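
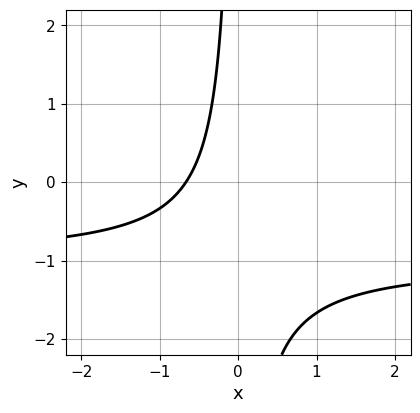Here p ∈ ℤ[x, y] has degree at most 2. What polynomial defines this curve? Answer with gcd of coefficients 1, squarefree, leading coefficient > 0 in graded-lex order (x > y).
(a) deg p = 2. The shape is more complex than any degree-1 curve.
(b) From the axis intercepts and sections: no y-intercept at any integer in the box.
(c) Putting this together gives p.

3*x*y + 3*x + 2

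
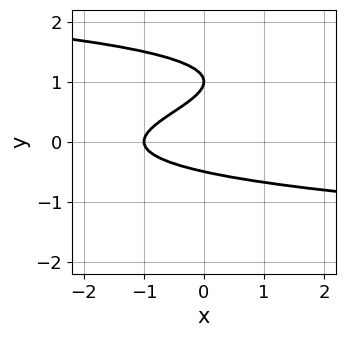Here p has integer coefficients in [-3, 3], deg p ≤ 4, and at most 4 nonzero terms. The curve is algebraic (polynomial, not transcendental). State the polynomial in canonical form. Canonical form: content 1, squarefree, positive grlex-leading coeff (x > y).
2*y^3 - 3*y^2 + x + 1

(a) deg p = 3.
(b) Observable constraints: one x-axis crossing is at x = -1; one y-axis crossing is at y = 1.
(c) Putting this together gives p.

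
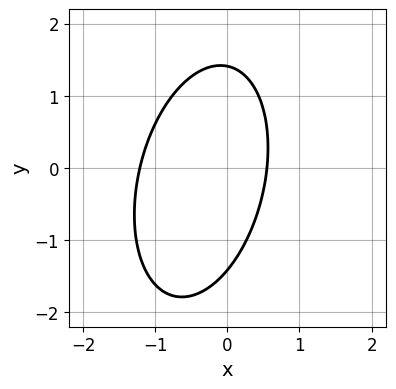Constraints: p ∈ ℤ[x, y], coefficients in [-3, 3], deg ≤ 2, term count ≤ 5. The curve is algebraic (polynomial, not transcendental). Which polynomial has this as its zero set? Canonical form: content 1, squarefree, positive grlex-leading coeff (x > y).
3*x^2 - x*y + y^2 + 2*x - 2

First, degree: a generic line meets the curve in up to 2 points, so deg p = 2.
Finally, the integer polynomial consistent with all of this is the stated p.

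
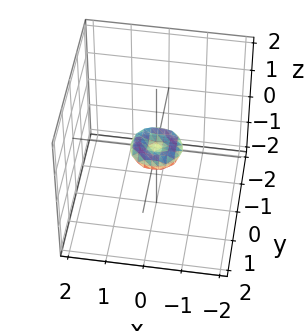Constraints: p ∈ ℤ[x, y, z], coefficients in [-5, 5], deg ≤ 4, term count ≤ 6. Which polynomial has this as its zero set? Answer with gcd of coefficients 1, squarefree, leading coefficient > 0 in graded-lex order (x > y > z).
First, degree: the shape is more complex than any degree-3 surface, so deg p = 4.
Then, by symmetry, the z-axis is an axis of rotation, so x and y enter only as x² + y².
Next, from the axis intercepts and sections: a circular section at z = 0 has radius between 0 and 1; it meets the y-axis at y = 0 (among the integer gridlines); it meets the x-axis at x = 0 (among the integer gridlines).
Finally, matching integer coefficients to the picture gives p.

2*x^4 + 4*x^2*y^2 + 2*y^4 - x^2 - y^2 + 3*z^2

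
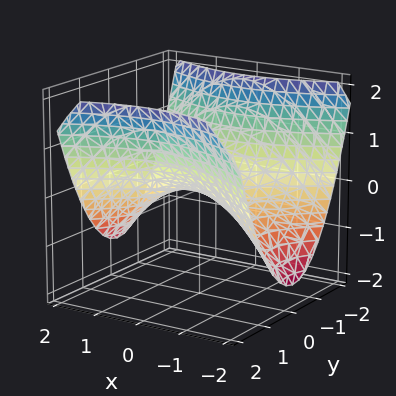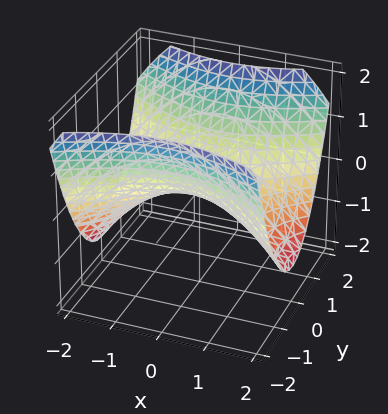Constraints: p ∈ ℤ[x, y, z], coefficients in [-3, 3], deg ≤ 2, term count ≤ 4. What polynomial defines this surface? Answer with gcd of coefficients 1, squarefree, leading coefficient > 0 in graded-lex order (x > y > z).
(a) deg p = 2. A hyperbolic paraboloid; a quadric.
(b) Symmetries: it's symmetric under x → −x, forcing even powers of x; the y ↦ −y reflection is a symmetry, so y appears only in even powers.
(c) From the visible intercepts: one z-axis crossing is at z = 0; it crosses the x-axis at the gridline x = 0; it crosses the y-axis at the gridline y = 0.
(d) Solving for integer coefficients yields p as stated.

x^2 - 2*y^2 + 3*z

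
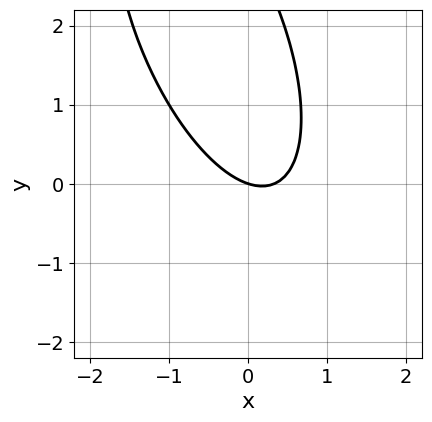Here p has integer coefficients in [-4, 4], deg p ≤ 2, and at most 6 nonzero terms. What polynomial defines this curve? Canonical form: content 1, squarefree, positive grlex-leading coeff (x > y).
deg p = 2.
From the visible intercepts: it meets the x-axis at x = 0 (among the integer gridlines); it crosses the y-axis at the gridline y = 0.
Putting this together gives p.

3*x^2 + 2*x*y + y^2 - x - 3*y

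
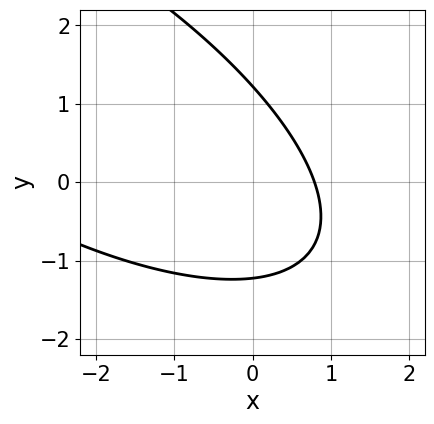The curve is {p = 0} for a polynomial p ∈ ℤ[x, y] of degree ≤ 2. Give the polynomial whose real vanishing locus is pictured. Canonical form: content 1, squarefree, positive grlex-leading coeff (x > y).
x^2 + 2*x*y + 2*y^2 + 3*x - 3

(a) Degree: the shape is more complex than any degree-1 curve, so deg p = 2.
(b) Putting this together gives p.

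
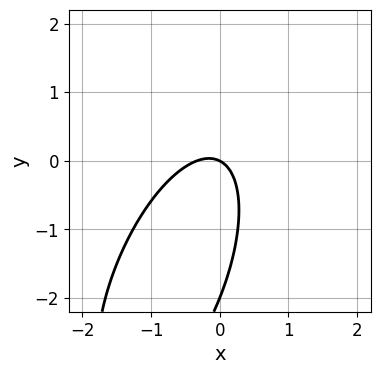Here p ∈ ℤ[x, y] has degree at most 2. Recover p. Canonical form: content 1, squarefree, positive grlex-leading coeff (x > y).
1. The degree is 2 — no degree-1 curve has this shape.
2. Checking where it meets the axes: it crosses the x-axis at the gridline x = 0; among the integer gridlines, it crosses the y-axis at y ∈ {-2, 0}.
3. Matching integer coefficients to the picture gives p.

3*x^2 - 2*x*y + y^2 + x + 2*y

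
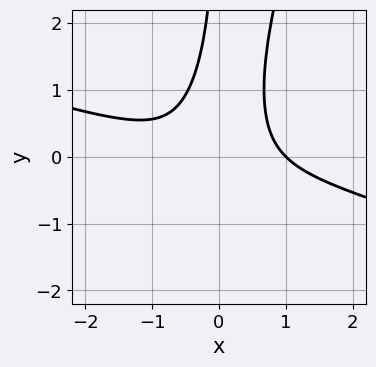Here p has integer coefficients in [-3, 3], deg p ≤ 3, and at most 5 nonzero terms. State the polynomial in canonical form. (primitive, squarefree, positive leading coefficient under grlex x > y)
x^3 + 3*x^2*y - x*y^2 - 1

The degree is 3 — no degree-2 curve has this shape.
Reading off the gridlines: it crosses the x-axis at the gridline x = 1; it misses every integer gridline on the y-axis.
Matching integer coefficients to the picture gives p.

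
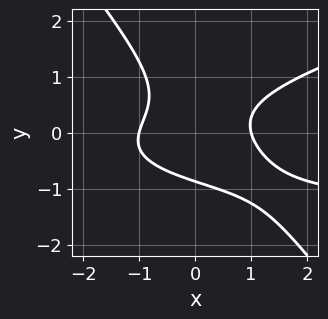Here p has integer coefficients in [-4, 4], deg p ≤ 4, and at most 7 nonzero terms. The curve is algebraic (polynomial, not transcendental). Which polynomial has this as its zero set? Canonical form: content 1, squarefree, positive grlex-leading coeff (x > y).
Degree: no degree-2 curve has this shape, so deg p = 3.
Checking where it meets the axes: the x-axis gridline crossings are at x ∈ {-1, 1}.
Solving for integer coefficients yields p as stated.

x^2*y - 3*x*y^2 - 3*y^3 + 2*x^2 - 2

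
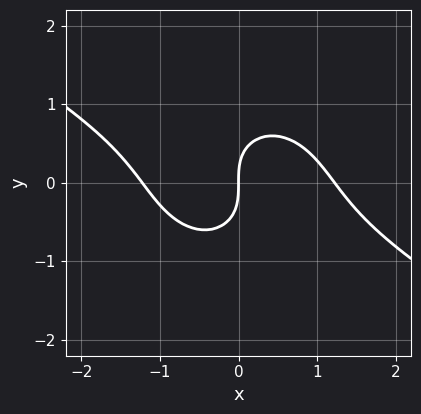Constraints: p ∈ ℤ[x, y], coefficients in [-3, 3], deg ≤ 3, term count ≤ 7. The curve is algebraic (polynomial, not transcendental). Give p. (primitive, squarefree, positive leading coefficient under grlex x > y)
2*x^3 + 3*x^2*y + x*y^2 + 3*y^3 - 3*x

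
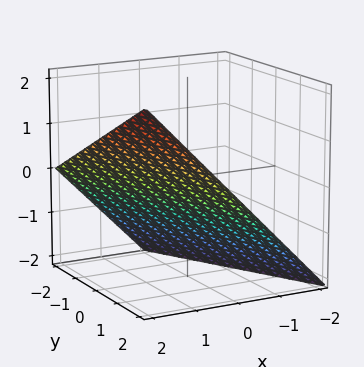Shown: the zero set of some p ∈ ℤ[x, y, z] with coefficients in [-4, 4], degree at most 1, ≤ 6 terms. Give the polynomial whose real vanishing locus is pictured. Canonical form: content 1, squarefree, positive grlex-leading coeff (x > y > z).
2*x + y - 2*z - 2

First, degree: every cross-section is a straight line — this is a plane, so deg p = 1.
Next, observable constraints: it crosses the z-axis at the gridline z = -1; it crosses the x-axis at the gridline x = 1; it crosses the y-axis at the gridline y = 2.
Finally, these observations pin down the coefficients.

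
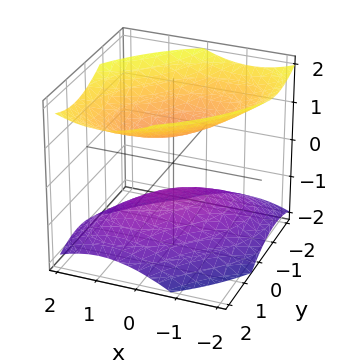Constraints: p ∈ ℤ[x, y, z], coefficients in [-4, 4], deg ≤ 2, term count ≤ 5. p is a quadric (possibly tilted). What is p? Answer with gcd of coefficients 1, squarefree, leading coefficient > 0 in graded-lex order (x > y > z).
First, the picture has 2 separate pieces.
Then, degree: no degree-1 surface has this shape, so deg p = 2.
Then, from the visible intercepts: the surface avoids every integer y-axis point in the box; the surface avoids every integer x-axis point in the box.
Finally, solving for integer coefficients yields p as stated.

2*x^2 - 2*x*y + 2*y^2 - 3*z^2 + 2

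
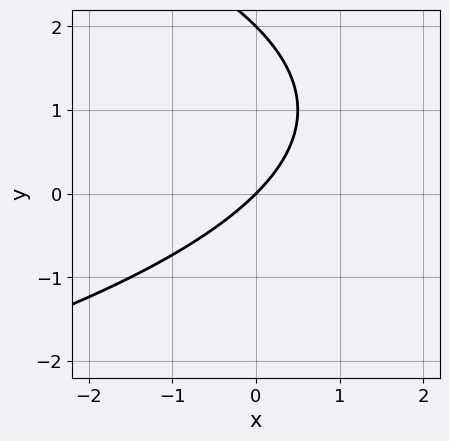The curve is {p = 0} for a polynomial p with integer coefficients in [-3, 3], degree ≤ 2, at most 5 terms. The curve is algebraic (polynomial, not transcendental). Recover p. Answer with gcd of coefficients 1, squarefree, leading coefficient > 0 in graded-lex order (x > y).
y^2 + 2*x - 2*y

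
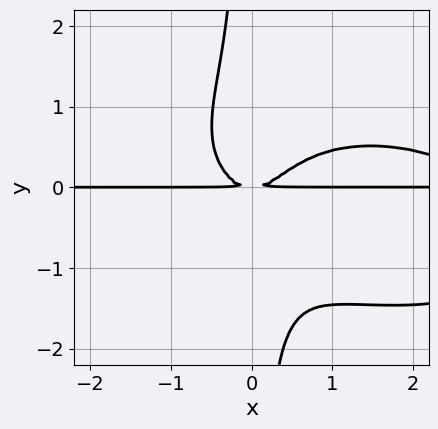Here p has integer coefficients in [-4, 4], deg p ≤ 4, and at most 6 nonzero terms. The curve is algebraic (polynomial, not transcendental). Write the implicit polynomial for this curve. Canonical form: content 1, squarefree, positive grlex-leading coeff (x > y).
(a) Degree: the shape is more complex than any degree-3 curve, so deg p = 4.
(b) Reading off the gridlines: the visible x-axis segment lies entirely on the curve.
(c) Matching integer coefficients to the picture gives p.

x^3*y + x^2*y^2 + 3*x*y^3 - 3*x^2*y + 2*y^2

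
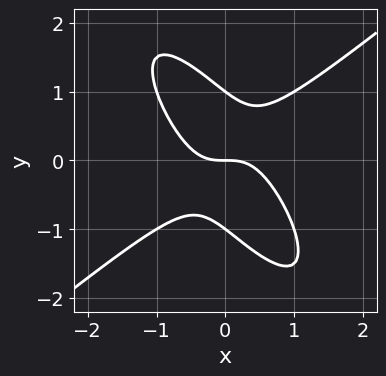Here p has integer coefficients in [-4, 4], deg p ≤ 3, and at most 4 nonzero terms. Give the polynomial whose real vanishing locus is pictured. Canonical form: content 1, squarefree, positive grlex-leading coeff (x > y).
(a) Degree: a generic line meets the curve in up to 3 points, so deg p = 3.
(b) From the visible intercepts: the y-axis gridline crossings are at y ∈ {-1, 0, 1}; it meets the x-axis at x = 0 (among the integer gridlines).
(c) Fitting integer coefficients to these (and the overall shape) gives p.

3*x^3 - 3*x*y^2 - 2*y^3 + 2*y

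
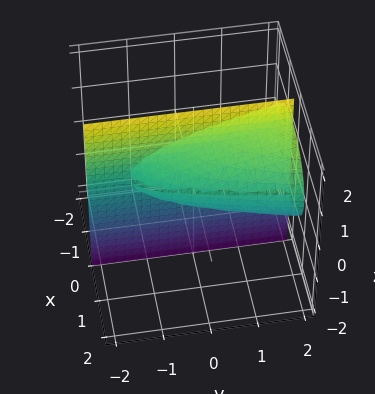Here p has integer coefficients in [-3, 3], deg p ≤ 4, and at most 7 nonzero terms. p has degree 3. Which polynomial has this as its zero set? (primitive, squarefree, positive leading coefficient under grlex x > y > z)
2*x^3 + 3*x*z^2 - x*y - 2*x*z - x

First, I count 2 distinct pieces. Treating them together as one polynomial.
Next, degree: no degree-2 surface has this shape, so deg p = 3.
Next, observable constraints: every point of the y-axis in the box is on the surface; every point of the z-axis in the box is on the surface.
Finally, solving for integer coefficients yields p as stated.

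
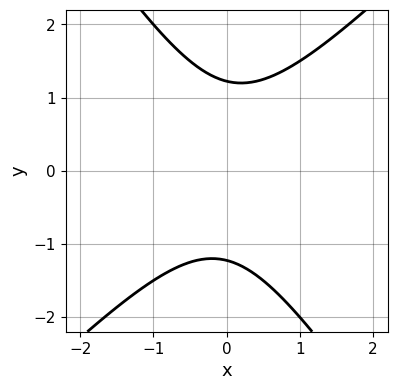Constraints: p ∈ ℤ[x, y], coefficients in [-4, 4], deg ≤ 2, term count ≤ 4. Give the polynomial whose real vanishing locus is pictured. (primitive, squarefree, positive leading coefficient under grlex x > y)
(a) Degree: no degree-1 curve has this shape, so deg p = 2.
(b) Observable constraints: the curve avoids every integer x-axis point in the box.
(c) The integer polynomial consistent with all of this is the stated p.

3*x^2 - x*y - 2*y^2 + 3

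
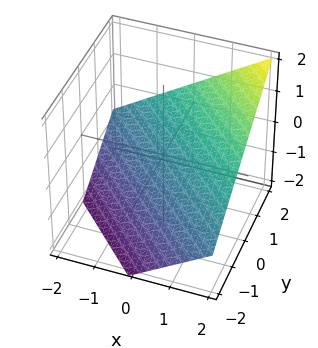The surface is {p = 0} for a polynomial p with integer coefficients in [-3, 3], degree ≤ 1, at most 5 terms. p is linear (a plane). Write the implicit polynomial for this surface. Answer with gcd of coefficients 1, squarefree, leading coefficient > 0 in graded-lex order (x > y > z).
2*x + 2*y - 3*z - 2

1. The degree is 1 — every cross-section is a straight line — this is a plane.
2. Reading off the gridlines: it crosses the y-axis at the gridline y = 1; it meets the x-axis at x = 1 (among the integer gridlines).
3. Assembling these constraints gives the stated polynomial.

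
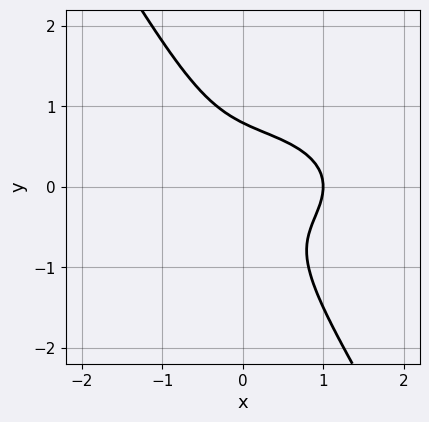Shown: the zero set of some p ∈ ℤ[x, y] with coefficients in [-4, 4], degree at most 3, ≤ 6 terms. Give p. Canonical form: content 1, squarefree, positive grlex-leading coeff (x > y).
x^3 + 3*x*y^2 + 2*y^3 - 1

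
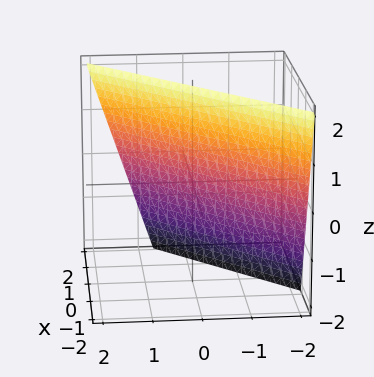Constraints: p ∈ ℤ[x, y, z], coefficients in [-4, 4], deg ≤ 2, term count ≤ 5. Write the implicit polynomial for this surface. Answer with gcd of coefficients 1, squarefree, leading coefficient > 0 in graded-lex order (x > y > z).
3*x - 3*y + z - 2

First, the degree is 1 — every cross-section is a straight line — this is a plane.
Then, observable constraints: it meets the z-axis at z = 2 (among the integer gridlines).
Finally, these observations pin down the coefficients.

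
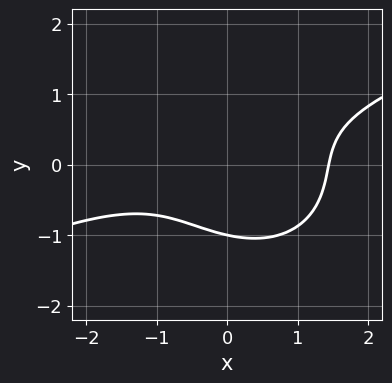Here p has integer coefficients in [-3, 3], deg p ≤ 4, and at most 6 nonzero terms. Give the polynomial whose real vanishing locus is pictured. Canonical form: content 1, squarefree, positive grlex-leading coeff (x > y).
x^3 - 2*x^2*y - 3*y^3 + 2*x*y - 3

First, degree: no degree-2 curve has this shape, so deg p = 3.
Next, reading off the gridlines: one y-axis crossing is at y = -1.
Finally, these observations pin down the coefficients.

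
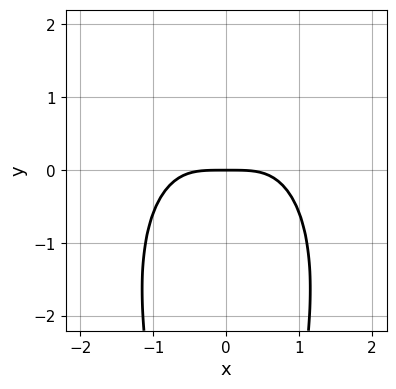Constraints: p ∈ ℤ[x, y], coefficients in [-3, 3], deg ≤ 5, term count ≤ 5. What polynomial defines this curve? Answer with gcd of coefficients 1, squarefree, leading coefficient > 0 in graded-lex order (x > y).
2*x^4 + x^2*y^2 + x^2*y + 3*y

First, the degree is 4 — no degree-3 curve has this shape.
Then, symmetries: the x ↦ −x reflection is a symmetry, so x appears only in even powers.
Then, reading off the gridlines: one y-axis crossing is at y = 0; one x-axis crossing is at x = 0.
Finally, assembling these constraints gives the stated polynomial.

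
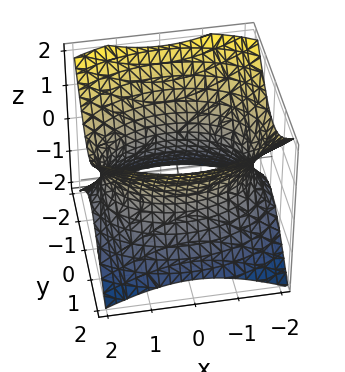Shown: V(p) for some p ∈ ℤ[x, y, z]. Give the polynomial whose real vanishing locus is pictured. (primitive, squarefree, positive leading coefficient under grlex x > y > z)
x^2 + 2*y^2 - 2*z^2 - 3

1. Degree: one connected sheet with a waist; a quadric, so deg p = 2.
2. Symmetries: it's symmetric under z → −z, forcing even powers of z; it's symmetric under y → −y, forcing even powers of y; it's symmetric under x → −x, forcing even powers of x.
3. From the visible intercepts: the surface avoids every integer z-axis point in the box.
4. These observations pin down the coefficients.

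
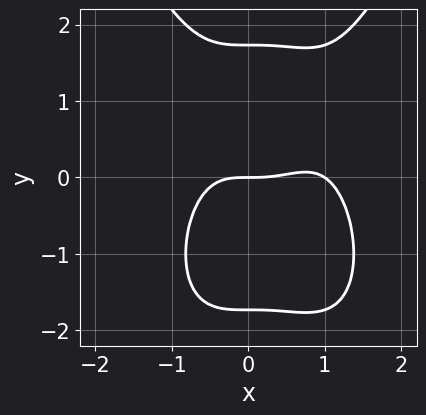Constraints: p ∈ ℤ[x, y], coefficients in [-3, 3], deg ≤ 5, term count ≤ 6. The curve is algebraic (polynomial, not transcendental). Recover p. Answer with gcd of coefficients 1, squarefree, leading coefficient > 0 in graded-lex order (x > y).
2*x^4 - 2*x^3 - y^3 + 3*y

Degree: a generic line meets the curve in up to 4 points, so deg p = 4.
Checking where it meets the axes: among the integer gridlines, it crosses the x-axis at x ∈ {0, 1}; it crosses the y-axis at the gridline y = 0.
Fitting integer coefficients to these (and the overall shape) gives p.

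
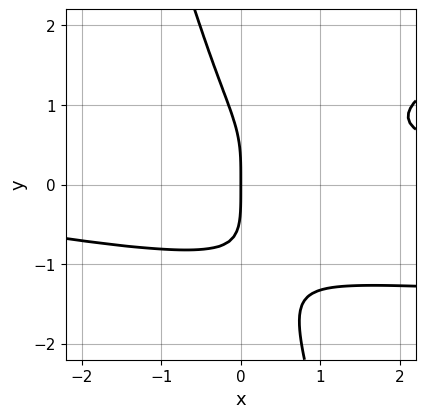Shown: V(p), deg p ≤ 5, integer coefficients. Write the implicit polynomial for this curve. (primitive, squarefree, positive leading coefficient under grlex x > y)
1. The degree is 4 — the shape is more complex than any degree-3 curve.
2. Against the integer gridlines: it meets the y-axis at y = 0 (among the integer gridlines); it crosses the x-axis at the gridline x = 0.
3. Fitting integer coefficients to these (and the overall shape) gives p.

x^2*y^2 - 3*x*y^3 - y^4 + 2*x^2*y - 3*x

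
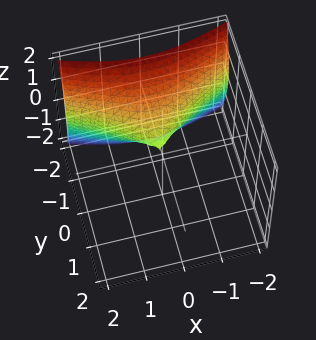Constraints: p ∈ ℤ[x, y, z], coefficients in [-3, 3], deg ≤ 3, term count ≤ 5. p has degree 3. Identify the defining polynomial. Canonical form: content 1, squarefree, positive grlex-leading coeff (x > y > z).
y^3 + x^2 + z^2

deg p = 3. The shape is more complex than any degree-2 surface.
From the axis intercepts and sections: it crosses the y-axis at the gridline y = 0; it meets the x-axis at x = 0 (among the integer gridlines); one z-axis crossing is at z = 0.
These observations pin down the coefficients.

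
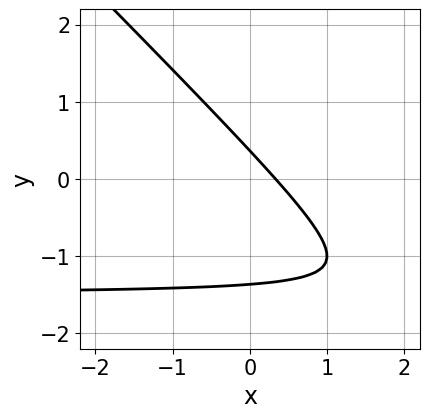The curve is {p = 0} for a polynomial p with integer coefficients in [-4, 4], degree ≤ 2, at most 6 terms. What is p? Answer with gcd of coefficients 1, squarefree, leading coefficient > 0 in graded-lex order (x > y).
First, degree: a generic line meets the curve in up to 2 points, so deg p = 2.
Finally, putting this together gives p.

2*x*y + 2*y^2 + 3*x + 2*y - 1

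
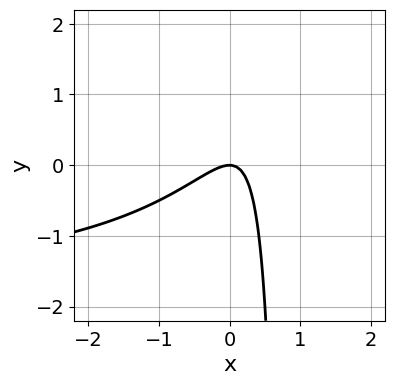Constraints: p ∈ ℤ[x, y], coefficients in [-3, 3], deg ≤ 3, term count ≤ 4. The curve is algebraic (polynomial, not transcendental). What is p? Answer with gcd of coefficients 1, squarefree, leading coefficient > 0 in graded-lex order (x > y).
x^2*y + 2*x^2 - 2*x*y + y

Degree: the shape is more complex than any degree-2 curve, so deg p = 3.
Against the integer gridlines: it crosses the y-axis at the gridline y = 0; it meets the x-axis at x = 0 (among the integer gridlines).
These observations pin down the coefficients.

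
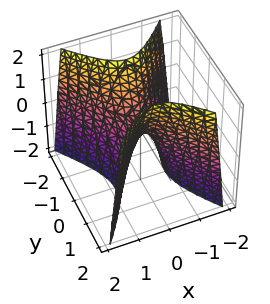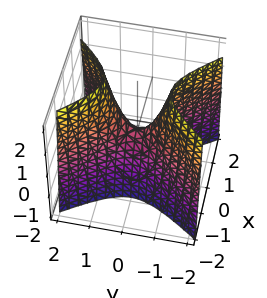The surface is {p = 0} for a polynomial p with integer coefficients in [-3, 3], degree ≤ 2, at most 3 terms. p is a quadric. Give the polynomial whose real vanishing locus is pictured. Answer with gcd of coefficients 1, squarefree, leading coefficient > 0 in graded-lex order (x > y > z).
3*x^2 - 2*y^2 + z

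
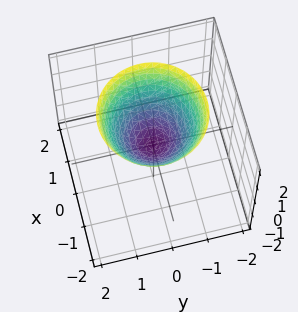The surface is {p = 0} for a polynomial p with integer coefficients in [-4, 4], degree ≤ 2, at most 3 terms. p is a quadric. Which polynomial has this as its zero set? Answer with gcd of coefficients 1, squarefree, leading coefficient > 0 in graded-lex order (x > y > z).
x^2 + y^2 - z

First, degree: a single bowl opening along one axis; a quadric, so deg p = 2.
Then, symmetries: the z-axis is an axis of rotation, so x and y enter only as x² + y².
Then, from the axis intercepts and sections: it meets the z-axis at z = 0 (among the integer gridlines); it meets the x-axis at x = 0 (among the integer gridlines).
Finally, solving for integer coefficients yields p as stated.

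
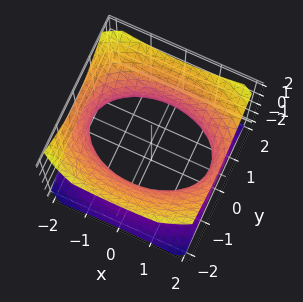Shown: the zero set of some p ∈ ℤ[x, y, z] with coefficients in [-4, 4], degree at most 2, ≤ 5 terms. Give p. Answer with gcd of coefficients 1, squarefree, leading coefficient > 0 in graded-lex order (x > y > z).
x^2 + 2*y^2 - 2*z^2 - 3

First, deg p = 2. One connected sheet with a waist; a quadric.
Next, symmetries: the x ↦ −x reflection is a symmetry, so x appears only in even powers; it's symmetric under y → −y, forcing even powers of y; the z ↦ −z reflection is a symmetry, so z appears only in even powers.
Next, observable constraints: it misses every integer gridline on the z-axis.
Finally, assembling these constraints gives the stated polynomial.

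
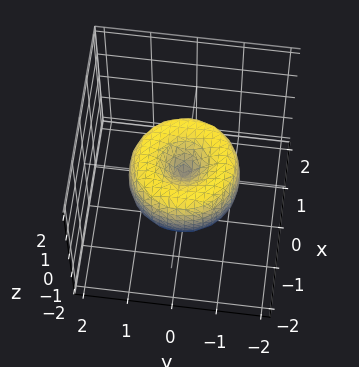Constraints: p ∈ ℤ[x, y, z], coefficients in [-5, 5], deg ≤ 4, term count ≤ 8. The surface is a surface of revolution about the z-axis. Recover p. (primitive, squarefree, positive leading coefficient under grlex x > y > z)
2*x^4 + 4*x^2*y^2 + 2*y^4 - 3*x^2 - 3*y^2 + 2*z^2

Degree: no degree-3 surface has this shape, so deg p = 4.
Symmetries: every cross-section ⟂ z is a circle, so x, y appear only via x² + y².
Checking where it meets the axes: a circular section at z = 0 has radius between 1 and 2; it crosses the y-axis at the gridline y = 0; one z-axis crossing is at z = 0.
Together with the visible shape, these determine p as stated.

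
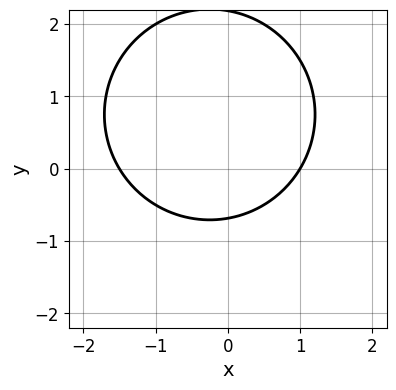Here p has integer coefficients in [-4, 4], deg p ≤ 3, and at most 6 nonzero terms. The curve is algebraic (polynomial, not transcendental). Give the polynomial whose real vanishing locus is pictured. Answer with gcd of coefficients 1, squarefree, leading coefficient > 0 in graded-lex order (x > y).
2*x^2 + 2*y^2 + x - 3*y - 3

First, the degree is 2 — a generic line meets the curve in up to 2 points.
Next, from the visible intercepts: it crosses the x-axis at the gridline x = 1.
Finally, putting this together gives p.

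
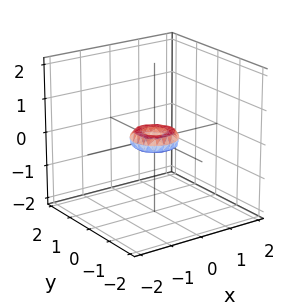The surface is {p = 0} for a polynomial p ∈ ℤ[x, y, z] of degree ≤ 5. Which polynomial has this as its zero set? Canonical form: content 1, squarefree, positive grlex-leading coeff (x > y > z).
1. The degree is 4 — a generic line meets the surface in up to 4 points.
2. Symmetries: the z-axis is an axis of rotation, so x and y enter only as x² + y².
3. From the axis intercepts and sections: a circular section at z = 0 has radius between 0 and 1; it crosses the y-axis at the gridline y = 0; it meets the z-axis at z = 0 (among the integer gridlines).
4. Matching integer coefficients to the picture gives p.

2*x^4 + 4*x^2*y^2 + 2*y^4 - x^2 - y^2 + 2*z^2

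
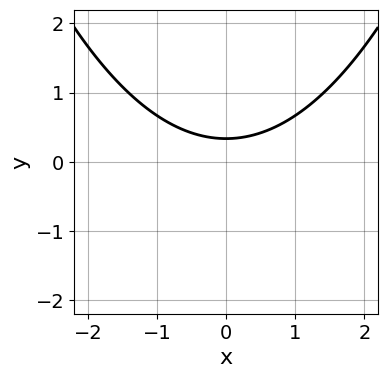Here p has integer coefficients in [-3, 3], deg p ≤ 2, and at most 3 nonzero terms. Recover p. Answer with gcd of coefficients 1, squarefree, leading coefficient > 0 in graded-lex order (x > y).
1. Degree: a generic line meets the curve in up to 2 points, so deg p = 2.
2. Symmetries: the x ↦ −x reflection is a symmetry, so x appears only in even powers.
3. Observable constraints: the curve avoids every integer x-axis point in the box.
4. These observations pin down the coefficients.

x^2 - 3*y + 1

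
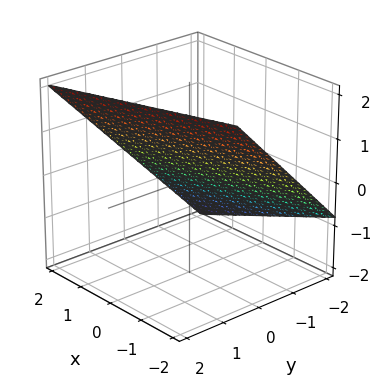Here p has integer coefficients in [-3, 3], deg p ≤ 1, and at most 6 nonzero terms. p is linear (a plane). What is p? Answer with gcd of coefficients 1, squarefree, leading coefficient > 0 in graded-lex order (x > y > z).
x - 3*y + 3*z - 2

1. Degree: the surface is flat (a plane), so deg p = 1.
2. Checking where it meets the axes: it crosses the x-axis at the gridline x = 2.
3. Assembling these constraints gives the stated polynomial.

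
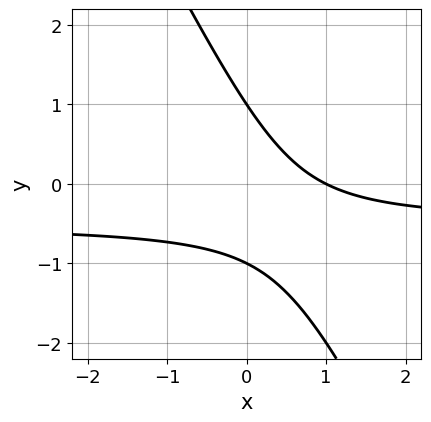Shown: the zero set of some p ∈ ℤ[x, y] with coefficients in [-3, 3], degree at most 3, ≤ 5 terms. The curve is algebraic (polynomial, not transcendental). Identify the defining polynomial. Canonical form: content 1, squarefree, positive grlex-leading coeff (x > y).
2*x*y + y^2 + x - 1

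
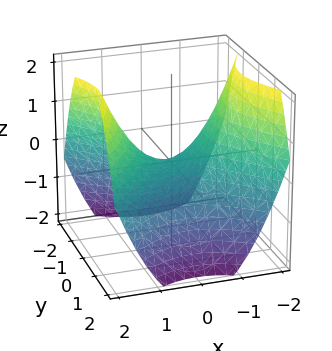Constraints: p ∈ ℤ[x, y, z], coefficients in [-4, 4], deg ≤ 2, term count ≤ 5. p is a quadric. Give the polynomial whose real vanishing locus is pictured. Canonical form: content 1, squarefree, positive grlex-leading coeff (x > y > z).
2*x^2 - 2*y^2 - 3*z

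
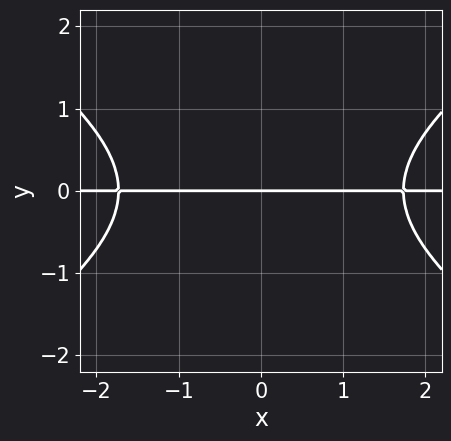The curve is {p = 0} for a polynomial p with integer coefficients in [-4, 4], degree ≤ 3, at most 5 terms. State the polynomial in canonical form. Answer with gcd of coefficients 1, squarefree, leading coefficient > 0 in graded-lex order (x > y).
The degree is 3 — no degree-2 curve has this shape.
Symmetries: the x ↦ −x reflection is a symmetry, so x appears only in even powers.
Reading off the gridlines: one y-axis crossing is at y = 0; every point of the x-axis in the box is on the curve.
Assembling these constraints gives the stated polynomial.

x^2*y - 2*y^3 - 3*y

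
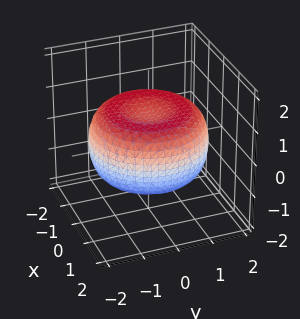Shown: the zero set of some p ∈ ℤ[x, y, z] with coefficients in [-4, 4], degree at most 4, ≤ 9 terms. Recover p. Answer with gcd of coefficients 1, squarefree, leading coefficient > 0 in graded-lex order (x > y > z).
(a) deg p = 4. The shape is more complex than any degree-3 surface.
(b) By symmetry, the surface is invariant under rotation about z: p = q(x² + y², z).
(c) From the visible intercepts: a circular section at z = 0 has radius between 1 and 2.
(d) Together with the visible shape, these determine p as stated.

x^4 + 2*x^2*y^2 + y^4 - 2*x^2 - 2*y^2 + 3*z^2 - 2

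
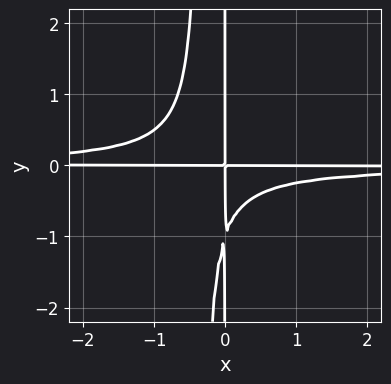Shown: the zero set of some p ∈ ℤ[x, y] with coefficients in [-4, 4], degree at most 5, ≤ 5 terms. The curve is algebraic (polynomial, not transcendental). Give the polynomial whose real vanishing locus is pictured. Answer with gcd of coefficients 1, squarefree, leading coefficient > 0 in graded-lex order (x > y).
3*x^2*y^2 + x*y^2 + x*y

deg p = 4. The shape is more complex than any degree-3 curve.
Against the integer gridlines: every point of the y-axis in the box is on the curve; the visible x-axis segment lies entirely on the curve.
Solving for integer coefficients yields p as stated.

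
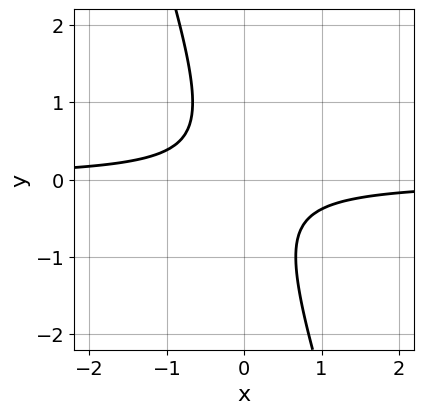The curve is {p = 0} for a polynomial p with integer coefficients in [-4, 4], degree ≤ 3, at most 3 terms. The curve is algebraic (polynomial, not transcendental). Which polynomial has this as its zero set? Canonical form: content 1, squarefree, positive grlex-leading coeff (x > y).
First, the degree is 2 — no degree-1 curve has this shape.
Then, checking where it meets the axes: no x-intercept at any integer in the box; no y-intercept at any integer in the box.
Finally, solving for integer coefficients yields p as stated.

3*x*y + y^2 + 1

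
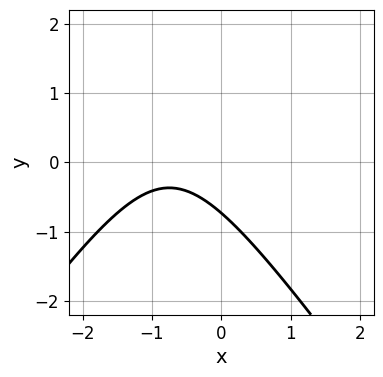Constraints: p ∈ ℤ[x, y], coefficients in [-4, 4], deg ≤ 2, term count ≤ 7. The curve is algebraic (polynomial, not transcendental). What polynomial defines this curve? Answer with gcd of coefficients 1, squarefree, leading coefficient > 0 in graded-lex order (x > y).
2*x^2 - y^2 + 3*x + 2*y + 2

(a) The degree is 2 — a generic line meets the curve in up to 2 points.
(b) Against the integer gridlines: no x-intercept at any integer in the box.
(c) Solving for integer coefficients yields p as stated.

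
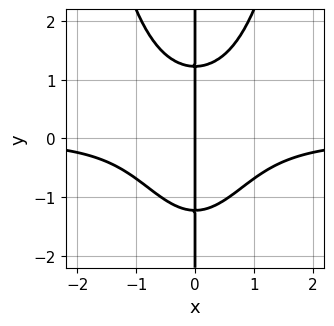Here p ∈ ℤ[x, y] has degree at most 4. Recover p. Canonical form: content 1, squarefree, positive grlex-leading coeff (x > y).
1. Degree: the shape is more complex than any degree-3 curve, so deg p = 4.
2. From the axis intercepts and sections: every point of the y-axis in the box is on the curve; one x-axis crossing is at x = 0.
3. These observations pin down the coefficients.

3*x^3*y - 2*x*y^2 + 3*x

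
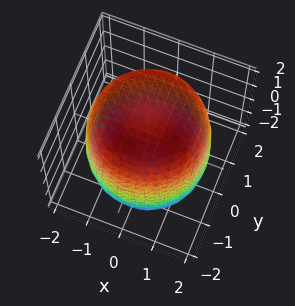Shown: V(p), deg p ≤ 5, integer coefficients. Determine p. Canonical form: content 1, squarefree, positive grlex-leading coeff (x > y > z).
(a) Degree: the shape is more complex than any degree-3 surface, so deg p = 4.
(b) Symmetries: rotational symmetry about the z-axis ⇒ p depends on x, y only through x² + y².
(c) Against the integer gridlines: a circular section at z = -2 has radius exactly 1.
(d) Matching integer coefficients to the picture gives p.

x^4 + 2*x^2*y^2 + y^4 - 2*x^2 - 2*y^2 + z^2 - 3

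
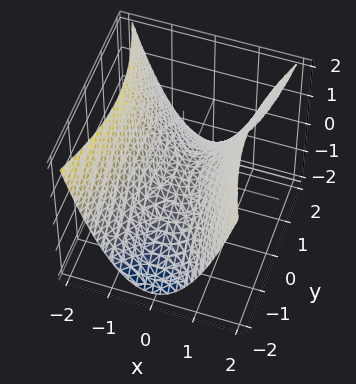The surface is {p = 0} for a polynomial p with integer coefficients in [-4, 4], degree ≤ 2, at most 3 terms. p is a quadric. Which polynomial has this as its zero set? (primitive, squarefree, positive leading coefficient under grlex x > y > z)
1. The degree is 2 — a hyperbolic paraboloid; a quadric.
2. Symmetries: the y ↦ −y reflection is a symmetry, so y appears only in even powers; it's symmetric under x → −x, forcing even powers of x.
3. Reading off the gridlines: it meets the y-axis at y = 0 (among the integer gridlines); one x-axis crossing is at x = 0; it meets the z-axis at z = 0 (among the integer gridlines).
4. Assembling these constraints gives the stated polynomial.

3*x^2 - y^2 - 3*z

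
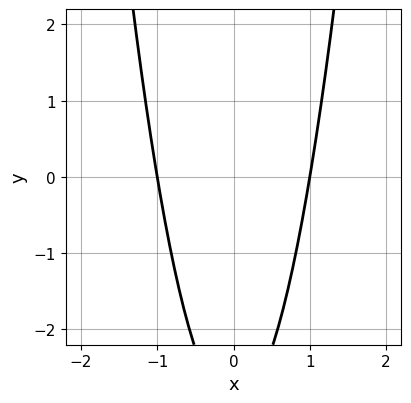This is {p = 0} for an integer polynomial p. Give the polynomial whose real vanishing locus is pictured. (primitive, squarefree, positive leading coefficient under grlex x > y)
3*x^2 - y - 3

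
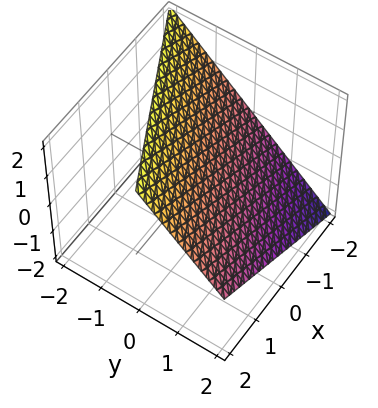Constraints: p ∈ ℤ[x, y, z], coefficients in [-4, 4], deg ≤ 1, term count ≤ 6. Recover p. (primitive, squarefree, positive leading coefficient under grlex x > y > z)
x - 2*y - 2*z + 2

Degree: every cross-section is a straight line — this is a plane, so deg p = 1.
Observable constraints: it meets the y-axis at y = 1 (among the integer gridlines); one z-axis crossing is at z = 1; one x-axis crossing is at x = -2.
Putting this together gives p.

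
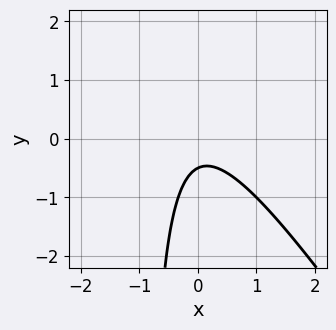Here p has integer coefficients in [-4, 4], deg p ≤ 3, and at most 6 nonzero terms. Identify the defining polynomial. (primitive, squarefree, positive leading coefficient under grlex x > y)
3*x^2 + 2*x*y + 2*y + 1

The degree is 2 — a generic line meets the curve in up to 2 points.
Checking where it meets the axes: no x-intercept at any integer in the box.
Matching integer coefficients to the picture gives p.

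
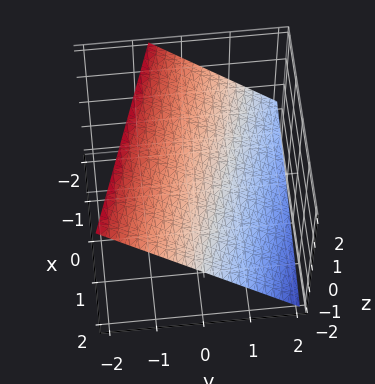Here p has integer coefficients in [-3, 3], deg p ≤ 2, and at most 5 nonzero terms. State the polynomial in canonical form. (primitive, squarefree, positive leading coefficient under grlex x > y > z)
x + 3*y + 3*z - 2

The degree is 1 — the surface is flat (a plane).
Reading off the gridlines: it crosses the x-axis at the gridline x = 2.
Matching integer coefficients to the picture gives p.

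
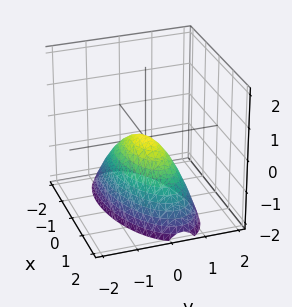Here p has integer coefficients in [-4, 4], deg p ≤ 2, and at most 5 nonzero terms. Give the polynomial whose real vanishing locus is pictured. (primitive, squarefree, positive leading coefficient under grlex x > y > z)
x^2 - x*y + 3*y^2 + 2*z

First, degree: a generic line meets the surface in up to 2 points, so deg p = 2.
Then, from the visible intercepts: it meets the x-axis at x = 0 (among the integer gridlines); it crosses the z-axis at the gridline z = 0.
Finally, assembling these constraints gives the stated polynomial.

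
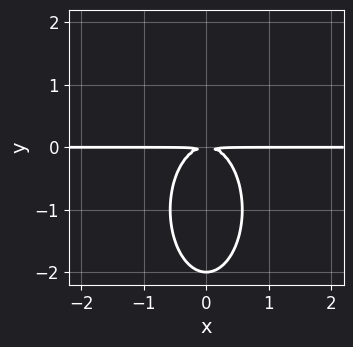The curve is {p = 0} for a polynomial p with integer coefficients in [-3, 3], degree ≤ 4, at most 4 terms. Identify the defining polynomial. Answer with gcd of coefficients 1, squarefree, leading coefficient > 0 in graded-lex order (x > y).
3*x^2*y + y^3 + 2*y^2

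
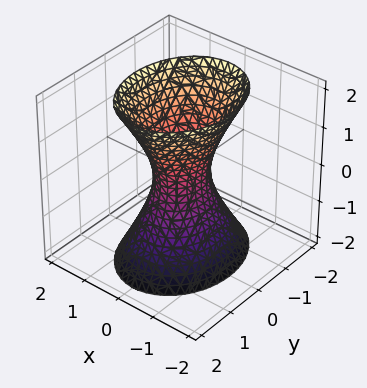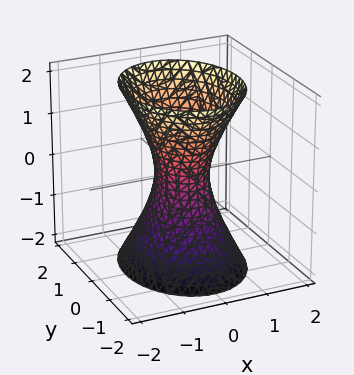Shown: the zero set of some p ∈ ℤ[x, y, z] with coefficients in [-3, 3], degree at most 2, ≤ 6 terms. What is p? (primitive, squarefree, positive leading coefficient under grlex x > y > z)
1. The degree is 2 — an hourglass — one-sheet hyperboloid; a quadric.
2. Symmetries: mirror symmetry y ↦ −y ⇒ only even powers of y; it's symmetric under z → −z, forcing even powers of z; the x ↦ −x reflection is a symmetry, so x appears only in even powers.
3. From the visible intercepts: no z-intercept at any integer in the box.
4. These observations pin down the coefficients.

3*x^2 + 2*y^2 - z^2 - 1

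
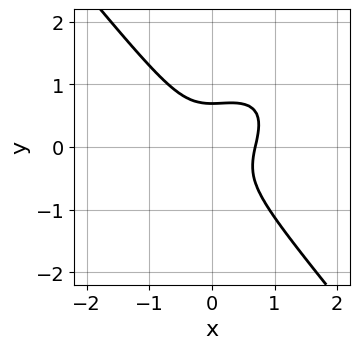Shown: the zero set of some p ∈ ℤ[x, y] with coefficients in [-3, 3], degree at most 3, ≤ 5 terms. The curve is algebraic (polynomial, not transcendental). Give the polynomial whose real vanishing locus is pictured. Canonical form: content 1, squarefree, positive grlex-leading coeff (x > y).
3*x^3 - 2*x^2*y + 3*y^3 - 1

The degree is 3 — a generic line meets the curve in up to 3 points.
The integer polynomial consistent with all of this is the stated p.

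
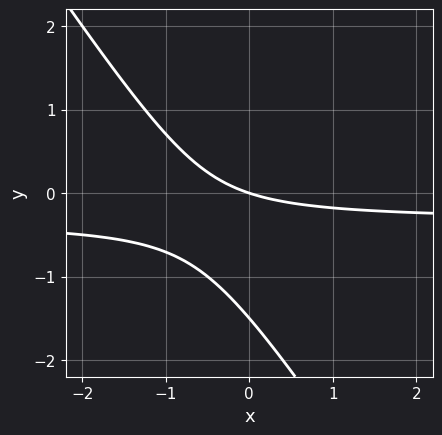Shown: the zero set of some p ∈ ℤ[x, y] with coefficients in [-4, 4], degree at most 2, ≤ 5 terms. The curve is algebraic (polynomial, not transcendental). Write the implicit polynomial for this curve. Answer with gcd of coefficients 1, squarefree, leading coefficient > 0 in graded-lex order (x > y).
3*x*y + 2*y^2 + x + 3*y

First, deg p = 2. The shape is more complex than any degree-1 curve.
Next, against the integer gridlines: it crosses the y-axis at the gridline y = 0; one x-axis crossing is at x = 0.
Finally, the integer polynomial consistent with all of this is the stated p.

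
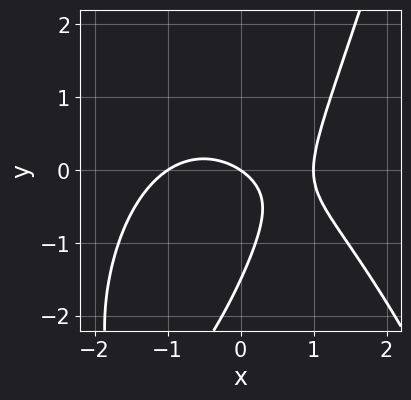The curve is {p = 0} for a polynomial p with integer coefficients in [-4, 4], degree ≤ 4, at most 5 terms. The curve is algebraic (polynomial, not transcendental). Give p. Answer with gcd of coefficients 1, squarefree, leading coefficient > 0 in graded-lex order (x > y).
1. deg p = 3.
2. Against the integer gridlines: one y-axis crossing is at y = 0; the x-axis gridline crossings are at x ∈ {-1, 0, 1}.
3. Solving for integer coefficients yields p as stated.

2*x^3 + 3*x*y - 2*y^2 - 2*x - 3*y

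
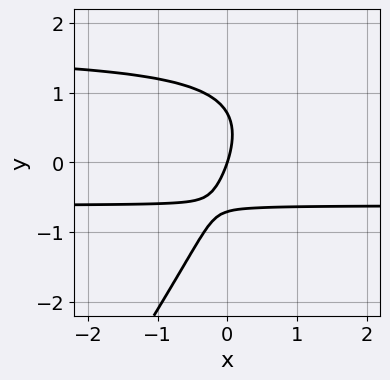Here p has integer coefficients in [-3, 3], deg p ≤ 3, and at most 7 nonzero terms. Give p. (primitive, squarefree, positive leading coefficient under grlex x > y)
(a) deg p = 3. A generic line meets the curve in up to 3 points.
(b) From the axis intercepts and sections: one x-axis crossing is at x = 0; it meets the y-axis at y = 0 (among the integer gridlines).
(c) Assembling these constraints gives the stated polynomial.

3*x*y^2 - 2*y^3 - 3*x*y - 3*x + y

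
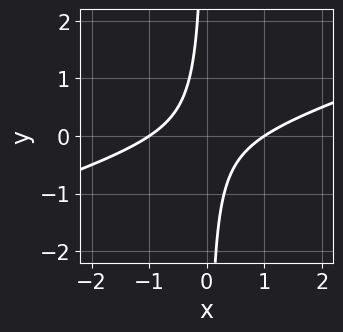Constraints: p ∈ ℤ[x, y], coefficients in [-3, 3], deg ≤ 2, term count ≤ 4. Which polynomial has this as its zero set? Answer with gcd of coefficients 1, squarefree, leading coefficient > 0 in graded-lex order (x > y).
1. Degree: no degree-1 curve has this shape, so deg p = 2.
2. Reading off the gridlines: among the integer gridlines, it crosses the x-axis at x ∈ {-1, 1}; no y-intercept at any integer in the box.
3. Solving for integer coefficients yields p as stated.

x^2 - 3*x*y - 1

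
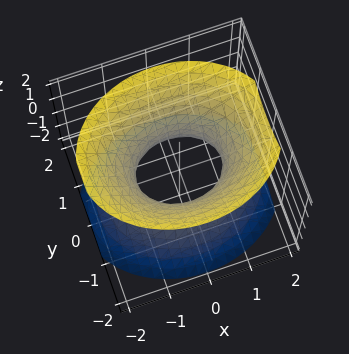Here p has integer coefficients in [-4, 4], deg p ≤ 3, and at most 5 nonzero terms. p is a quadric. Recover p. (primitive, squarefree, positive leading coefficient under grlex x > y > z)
deg p = 2.
Symmetries: the x ↦ −x reflection is a symmetry, so x appears only in even powers; it's symmetric under y → −y, forcing even powers of y; mirror symmetry z ↦ −z ⇒ only even powers of z.
From the visible intercepts: no z-intercept at any integer in the box; among the integer gridlines, it crosses the x-axis at x ∈ {-1, 1}.
Solving for integer coefficients yields p as stated.

2*x^2 + 3*y^2 - 2*z^2 - 2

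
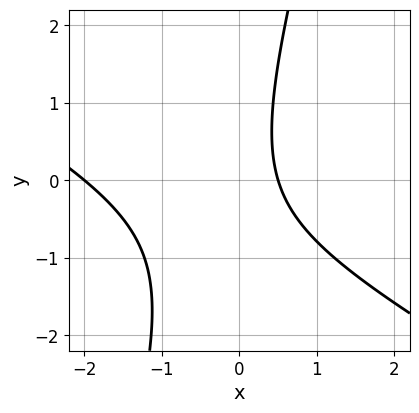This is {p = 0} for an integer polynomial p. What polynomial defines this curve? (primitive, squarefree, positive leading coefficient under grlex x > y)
2*x^2 + 3*x*y - y^2 + 3*x - 2

1. Degree: the shape is more complex than any degree-1 curve, so deg p = 2.
2. Reading off the gridlines: the curve avoids every integer y-axis point in the box; it meets the x-axis at x = -2 (among the integer gridlines).
3. Putting this together gives p.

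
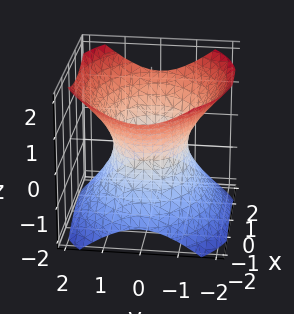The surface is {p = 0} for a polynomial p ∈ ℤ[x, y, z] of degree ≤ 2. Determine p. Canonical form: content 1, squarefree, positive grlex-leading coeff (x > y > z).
2*x^2 + 3*y^2 - 3*z^2 - 3

1. Degree: one connected sheet with a waist; a quadric, so deg p = 2.
2. Symmetries: mirror symmetry y ↦ −y ⇒ only even powers of y; it's symmetric under z → −z, forcing even powers of z; the x ↦ −x reflection is a symmetry, so x appears only in even powers.
3. Reading off the gridlines: the surface avoids every integer z-axis point in the box; the y-axis gridline crossings are at y ∈ {-1, 1}.
4. Fitting integer coefficients to these (and the overall shape) gives p.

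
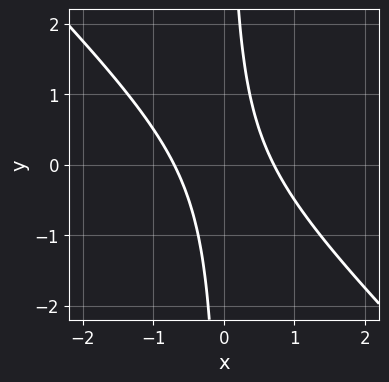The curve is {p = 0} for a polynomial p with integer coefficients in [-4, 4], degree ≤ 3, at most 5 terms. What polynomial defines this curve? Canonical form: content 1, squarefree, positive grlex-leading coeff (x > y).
2*x^2 + 2*x*y - 1

1. deg p = 2. No degree-1 curve has this shape.
2. Checking where it meets the axes: no y-intercept at any integer in the box.
3. Solving for integer coefficients yields p as stated.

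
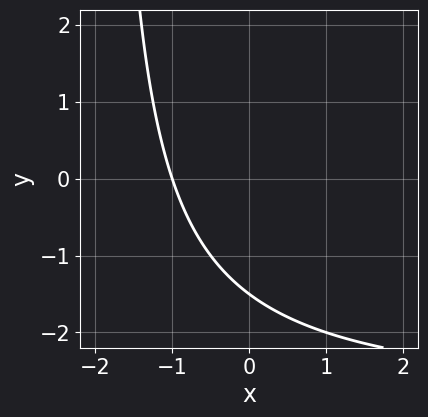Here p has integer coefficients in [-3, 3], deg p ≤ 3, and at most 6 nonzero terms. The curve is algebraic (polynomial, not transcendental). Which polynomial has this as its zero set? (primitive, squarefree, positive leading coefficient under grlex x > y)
1. The degree is 2 — the shape is more complex than any degree-1 curve.
2. Against the integer gridlines: it meets the x-axis at x = -1 (among the integer gridlines).
3. These observations pin down the coefficients.

x*y + 3*x + 2*y + 3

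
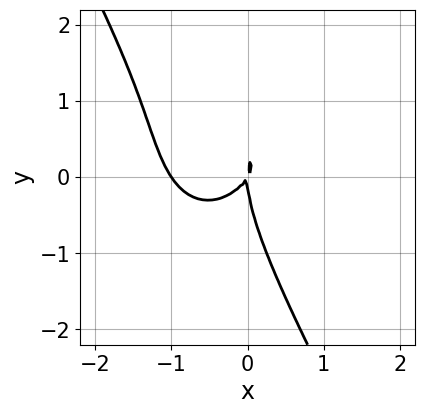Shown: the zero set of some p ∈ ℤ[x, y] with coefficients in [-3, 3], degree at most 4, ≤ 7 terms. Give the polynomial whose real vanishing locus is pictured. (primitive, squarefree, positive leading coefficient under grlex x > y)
The degree is 3 — the shape is more complex than any degree-2 curve.
From the visible intercepts: it crosses the y-axis at the gridline y = 0; the x-axis gridline crossings are at x ∈ {-1, 0}.
Solving for integer coefficients yields p as stated.

3*x^3 + x*y^2 + y^3 + 3*x^2 - 2*x*y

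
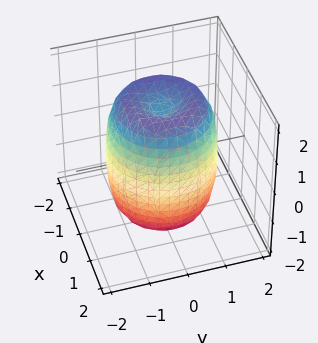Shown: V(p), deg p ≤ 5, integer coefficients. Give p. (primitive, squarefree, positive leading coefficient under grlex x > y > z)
2*x^4 + 4*x^2*y^2 + 2*y^4 - 3*x^2 - 3*y^2 + z^2 - 2

(a) Degree: a generic line meets the surface in up to 4 points, so deg p = 4.
(b) Symmetries: rotational symmetry about the z-axis ⇒ p depends on x, y only through x² + y².
(c) Observable constraints: a circular section at z = 1 has radius between 1 and 2.
(d) Together with the visible shape, these determine p as stated.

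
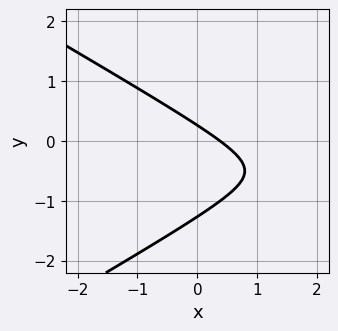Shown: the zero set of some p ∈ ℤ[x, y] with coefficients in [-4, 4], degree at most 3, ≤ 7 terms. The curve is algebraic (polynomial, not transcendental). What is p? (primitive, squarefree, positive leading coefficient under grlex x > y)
x^2 - 3*y^2 - 3*x - 3*y + 1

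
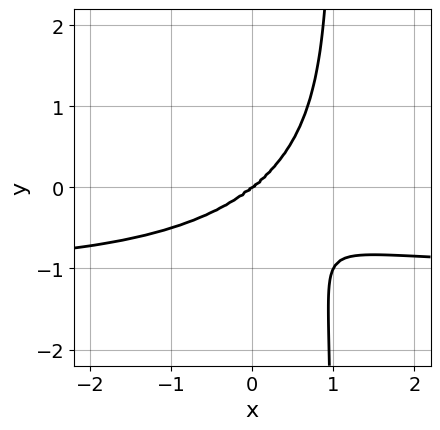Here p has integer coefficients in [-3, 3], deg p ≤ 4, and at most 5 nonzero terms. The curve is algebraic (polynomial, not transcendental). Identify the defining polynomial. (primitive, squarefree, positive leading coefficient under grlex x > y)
Degree: the shape is more complex than any degree-3 curve, so deg p = 4.
Checking where it meets the axes: it crosses the x-axis at the gridline x = 0; it crosses the y-axis at the gridline y = 0.
The integer polynomial consistent with all of this is the stated p.

x^3*y + 2*x*y^3 + x^3 - 2*y^3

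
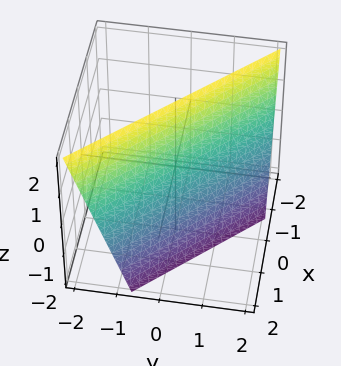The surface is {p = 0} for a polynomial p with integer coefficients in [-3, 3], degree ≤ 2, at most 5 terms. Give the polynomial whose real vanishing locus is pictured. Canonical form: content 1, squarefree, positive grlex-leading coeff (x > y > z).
First, the degree is 1 — every cross-section is a straight line — this is a plane.
Then, from the visible intercepts: it crosses the z-axis at the gridline z = 2.
Finally, fitting integer coefficients to these (and the overall shape) gives p.

3*x + 3*y + z - 2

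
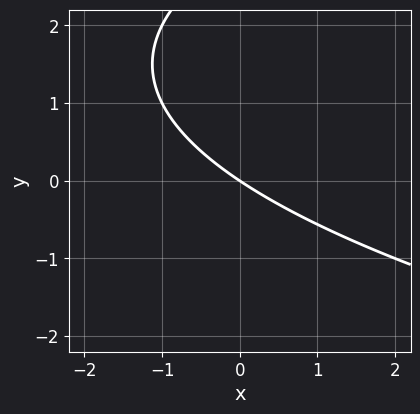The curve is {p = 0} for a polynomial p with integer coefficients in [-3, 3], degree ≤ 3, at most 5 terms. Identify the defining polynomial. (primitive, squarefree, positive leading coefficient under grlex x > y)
(a) Degree: no degree-1 curve has this shape, so deg p = 2.
(b) From the axis intercepts and sections: it meets the x-axis at x = 0 (among the integer gridlines); it crosses the y-axis at the gridline y = 0.
(c) The integer polynomial consistent with all of this is the stated p.

y^2 - 2*x - 3*y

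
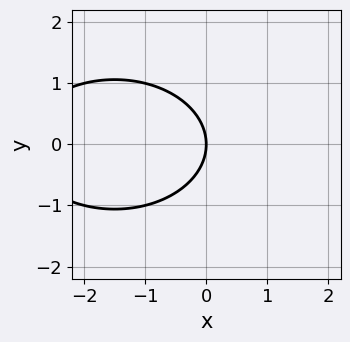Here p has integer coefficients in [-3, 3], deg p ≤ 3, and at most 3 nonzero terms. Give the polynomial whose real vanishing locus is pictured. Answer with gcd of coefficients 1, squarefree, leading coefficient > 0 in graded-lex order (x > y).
x^2 + 2*y^2 + 3*x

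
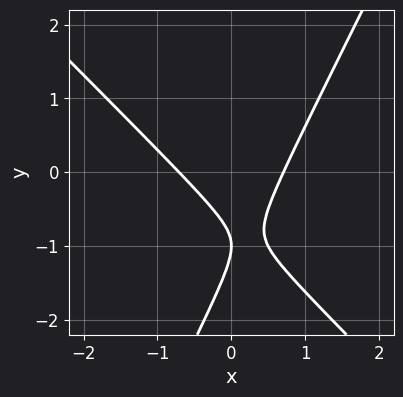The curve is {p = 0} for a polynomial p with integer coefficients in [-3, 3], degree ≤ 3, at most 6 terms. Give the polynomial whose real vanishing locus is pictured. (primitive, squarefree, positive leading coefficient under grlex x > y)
2*x^2 + x*y - y^2 - 2*y - 1

First, degree: the shape is more complex than any degree-1 curve, so deg p = 2.
Next, from the visible intercepts: it crosses the y-axis at the gridline y = -1.
Finally, these observations pin down the coefficients.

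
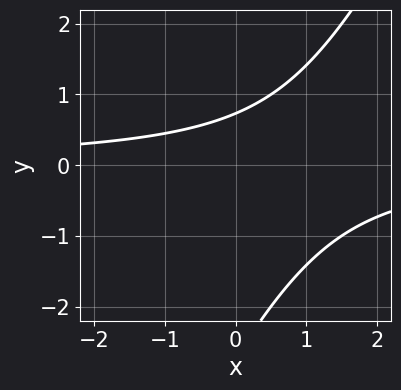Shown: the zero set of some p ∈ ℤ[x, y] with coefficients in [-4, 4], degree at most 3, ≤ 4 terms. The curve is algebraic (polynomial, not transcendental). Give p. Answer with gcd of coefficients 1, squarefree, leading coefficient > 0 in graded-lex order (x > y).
(a) deg p = 2. The shape is more complex than any degree-1 curve.
(b) From the axis intercepts and sections: it misses every integer gridline on the x-axis.
(c) These observations pin down the coefficients.

2*x*y - y^2 - 2*y + 2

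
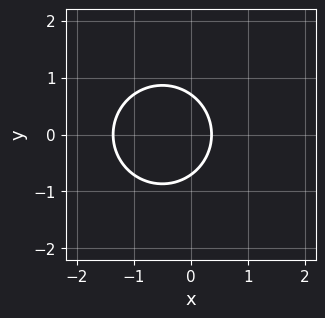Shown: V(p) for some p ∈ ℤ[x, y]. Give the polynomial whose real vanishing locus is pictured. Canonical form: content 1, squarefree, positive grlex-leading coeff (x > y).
2*x^2 + 2*y^2 + 2*x - 1

(a) Degree: a generic line meets the curve in up to 2 points, so deg p = 2.
(b) Symmetries: it's symmetric under y → −y, forcing even powers of y.
(c) The integer polynomial consistent with all of this is the stated p.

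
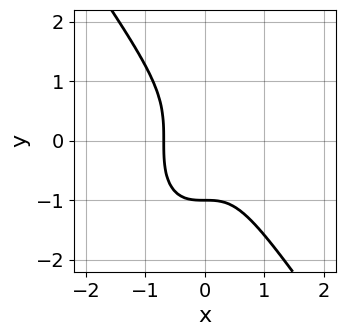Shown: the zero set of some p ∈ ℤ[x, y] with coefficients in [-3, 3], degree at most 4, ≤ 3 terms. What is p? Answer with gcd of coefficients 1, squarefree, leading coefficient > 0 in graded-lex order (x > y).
3*x^3 + y^3 + 1

1. deg p = 3. The shape is more complex than any degree-2 curve.
2. Reading off the gridlines: it crosses the y-axis at the gridline y = -1.
3. Solving for integer coefficients yields p as stated.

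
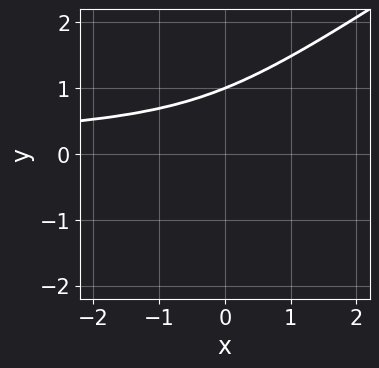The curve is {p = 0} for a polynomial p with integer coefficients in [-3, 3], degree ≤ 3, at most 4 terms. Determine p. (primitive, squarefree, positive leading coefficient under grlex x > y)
First, the degree is 3 — the shape is more complex than any degree-2 curve.
Then, checking where it meets the axes: one y-axis crossing is at y = 1; no x-intercept at any integer in the box.
Finally, assembling these constraints gives the stated polynomial.

2*x*y^2 - 3*y^3 + 2*y^2 + 1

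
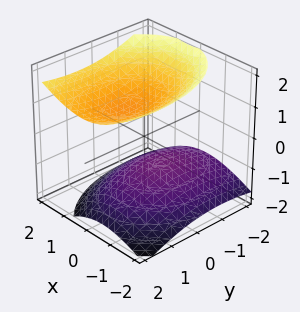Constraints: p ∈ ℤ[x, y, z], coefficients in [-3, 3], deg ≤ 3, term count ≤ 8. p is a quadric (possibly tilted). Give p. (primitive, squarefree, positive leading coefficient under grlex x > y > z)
I count 2 distinct pieces. They look like related sheets of one shape, so recover p as a whole.
Degree: a generic line meets the surface in up to 2 points, so deg p = 2.
From the visible intercepts: the z-axis gridline crossings are at z ∈ {-1, 1}; it misses every integer gridline on the x-axis.
The integer polynomial consistent with all of this is the stated p.

2*x^2 - x*z + y^2 - y*z - 3*z^2 + 3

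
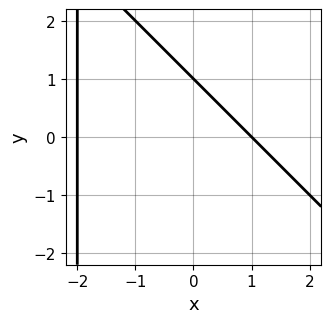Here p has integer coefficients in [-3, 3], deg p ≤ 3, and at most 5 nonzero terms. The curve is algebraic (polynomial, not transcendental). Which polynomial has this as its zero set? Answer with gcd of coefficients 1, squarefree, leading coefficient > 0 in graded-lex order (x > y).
x^2 + x*y + x + 2*y - 2

(a) deg p = 2. The shape is more complex than any degree-1 curve.
(b) From the visible intercepts: among the integer gridlines, it crosses the x-axis at x ∈ {-2, 1}; it crosses the y-axis at the gridline y = 1.
(c) The integer polynomial consistent with all of this is the stated p.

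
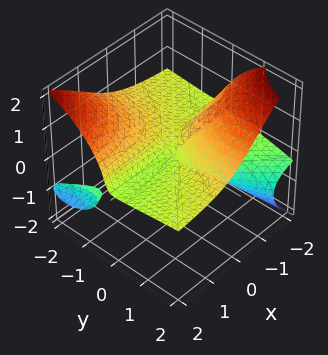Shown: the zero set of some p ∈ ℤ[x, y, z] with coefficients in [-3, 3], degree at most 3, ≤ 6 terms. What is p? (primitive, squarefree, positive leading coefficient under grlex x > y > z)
There are 3 components. Treating them together as one polynomial.
The degree is 3 — no degree-2 surface has this shape.
Checking where it meets the axes: it crosses the z-axis at the gridline z = 0; it crosses the y-axis at the gridline y = 0; the visible x-axis segment lies entirely on the surface.
Putting this together gives p.

3*x*y*z + y^2*z + 2*z^3 + x*z - y^2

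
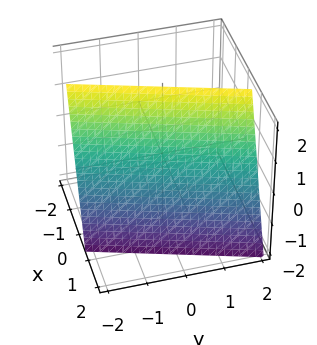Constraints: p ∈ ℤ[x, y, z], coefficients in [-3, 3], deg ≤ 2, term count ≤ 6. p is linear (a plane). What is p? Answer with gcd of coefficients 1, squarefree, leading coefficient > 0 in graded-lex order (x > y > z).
3*x - y + z - 2

1. The degree is 1 — the surface is flat (a plane).
2. From the axis intercepts and sections: one y-axis crossing is at y = -2; it meets the z-axis at z = 2 (among the integer gridlines).
3. These observations pin down the coefficients.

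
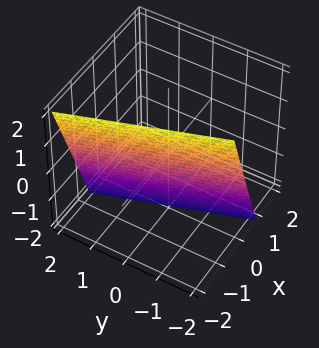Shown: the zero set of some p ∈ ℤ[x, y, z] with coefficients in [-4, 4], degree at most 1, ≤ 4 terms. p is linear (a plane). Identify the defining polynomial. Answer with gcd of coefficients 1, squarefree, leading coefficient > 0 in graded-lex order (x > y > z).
3*x + y + z + 2

Degree: the surface is flat (a plane), so deg p = 1.
Reading off the gridlines: it meets the y-axis at y = -2 (among the integer gridlines); it meets the z-axis at z = -2 (among the integer gridlines).
The integer polynomial consistent with all of this is the stated p.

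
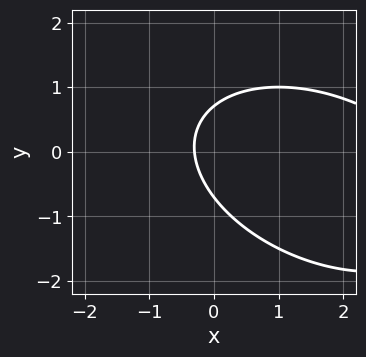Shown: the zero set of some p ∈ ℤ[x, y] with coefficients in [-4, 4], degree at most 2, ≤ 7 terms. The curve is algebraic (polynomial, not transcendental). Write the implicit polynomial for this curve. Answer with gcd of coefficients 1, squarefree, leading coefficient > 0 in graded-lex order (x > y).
First, the degree is 2 — the shape is more complex than any degree-1 curve.
Finally, putting this together gives p.

x^2 + x*y + 2*y^2 - 3*x - 1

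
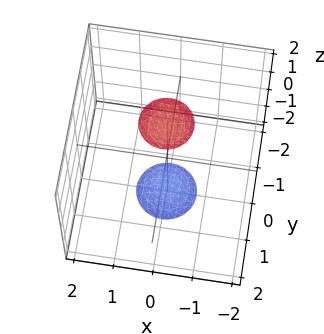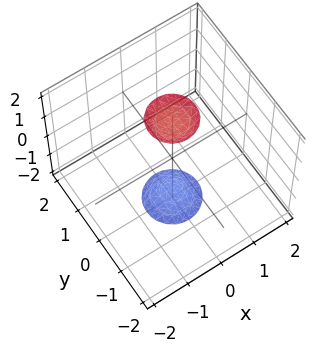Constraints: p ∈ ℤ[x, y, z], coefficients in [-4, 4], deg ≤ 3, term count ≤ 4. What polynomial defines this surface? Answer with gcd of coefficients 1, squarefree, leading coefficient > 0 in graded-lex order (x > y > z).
3*x^2 + 3*y^2 - z^2 + 3

First, there are 2 components.
Then, the degree is 2 — the shape is more complex than any degree-1 surface.
Then, symmetry: the z-axis is an axis of rotation, so x and y enter only as x² + y².
Then, reading off the gridlines: it misses every integer gridline on the x-axis; a circular section at z = -2 has radius between 0 and 1.
Finally, together with the visible shape, these determine p as stated.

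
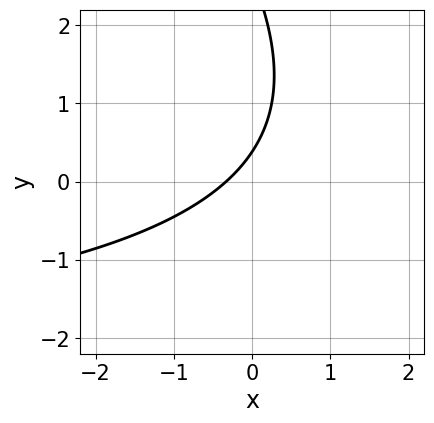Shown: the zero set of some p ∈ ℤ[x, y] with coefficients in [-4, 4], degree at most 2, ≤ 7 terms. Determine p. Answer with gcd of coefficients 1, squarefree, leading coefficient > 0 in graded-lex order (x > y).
First, deg p = 2. A generic line meets the curve in up to 2 points.
Finally, matching integer coefficients to the picture gives p.

x*y + y^2 + 3*x - 3*y + 1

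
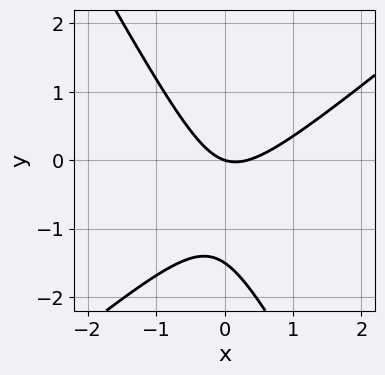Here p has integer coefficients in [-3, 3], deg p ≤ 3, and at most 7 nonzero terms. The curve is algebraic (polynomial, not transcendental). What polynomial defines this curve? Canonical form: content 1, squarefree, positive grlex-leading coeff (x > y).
3*x^2 - 2*x*y - 2*y^2 - x - 3*y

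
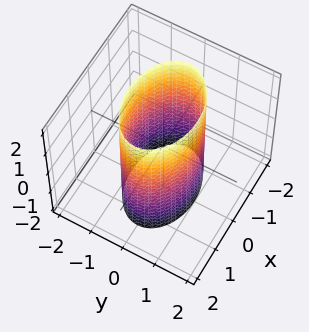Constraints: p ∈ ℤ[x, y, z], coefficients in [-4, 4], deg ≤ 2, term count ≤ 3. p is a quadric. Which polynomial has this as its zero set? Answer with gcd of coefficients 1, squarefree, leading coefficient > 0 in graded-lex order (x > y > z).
(a) Degree: a cylinder; a quadric, so deg p = 2.
(b) Symmetries: it's symmetric under x → −x, forcing even powers of x; it's symmetric under y → −y, forcing even powers of y; it's symmetric under z → −z, forcing even powers of z.
(c) From the visible intercepts: among the integer gridlines, it crosses the y-axis at y ∈ {-1, 1}; it misses every integer gridline on the z-axis.
(d) Matching integer coefficients to the picture gives p.

x^2 + 2*y^2 - 2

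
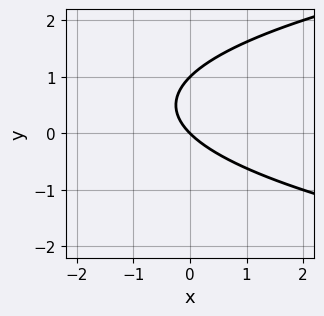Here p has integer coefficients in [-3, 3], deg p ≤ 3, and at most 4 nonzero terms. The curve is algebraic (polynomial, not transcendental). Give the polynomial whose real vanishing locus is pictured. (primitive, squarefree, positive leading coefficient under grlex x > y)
y^2 - x - y

deg p = 2. No degree-1 curve has this shape.
Reading off the gridlines: one x-axis crossing is at x = 0; among the integer gridlines, it crosses the y-axis at y ∈ {0, 1}.
Matching integer coefficients to the picture gives p.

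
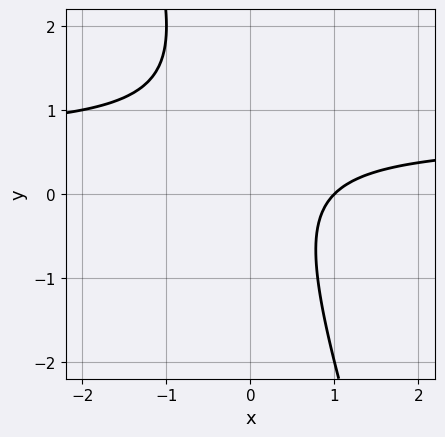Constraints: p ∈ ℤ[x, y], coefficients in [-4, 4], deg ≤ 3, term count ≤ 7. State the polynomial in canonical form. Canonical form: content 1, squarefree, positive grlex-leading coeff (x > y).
3*x*y + y^2 - 2*x - y + 2

1. The degree is 2 — a generic line meets the curve in up to 2 points.
2. Reading off the gridlines: one x-axis crossing is at x = 1; no y-intercept at any integer in the box.
3. The integer polynomial consistent with all of this is the stated p.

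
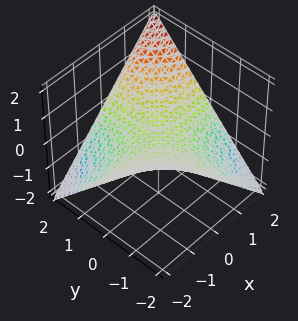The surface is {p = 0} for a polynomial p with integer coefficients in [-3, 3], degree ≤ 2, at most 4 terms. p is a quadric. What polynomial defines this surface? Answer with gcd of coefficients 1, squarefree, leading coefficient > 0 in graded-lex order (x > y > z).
x*y - 2*z

deg p = 2. A hyperbolic paraboloid; a quadric.
From the axis intercepts and sections: it meets the z-axis at z = 0 (among the integer gridlines); every point of the y-axis in the box is on the surface; every point of the x-axis in the box is on the surface.
Matching integer coefficients to the picture gives p.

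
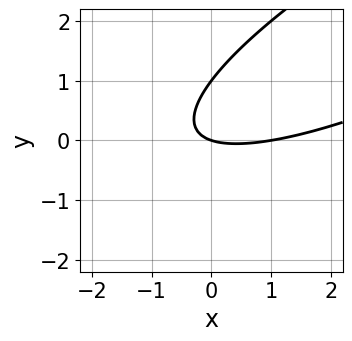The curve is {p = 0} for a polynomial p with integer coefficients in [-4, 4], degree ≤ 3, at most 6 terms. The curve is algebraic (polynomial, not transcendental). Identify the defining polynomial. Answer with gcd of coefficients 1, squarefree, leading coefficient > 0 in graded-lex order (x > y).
x^2 - 3*x*y + 3*y^2 - x - 3*y

1. Degree: the shape is more complex than any degree-1 curve, so deg p = 2.
2. Against the integer gridlines: the x-axis gridline crossings are at x ∈ {0, 1}; among the integer gridlines, it crosses the y-axis at y ∈ {0, 1}.
3. Solving for integer coefficients yields p as stated.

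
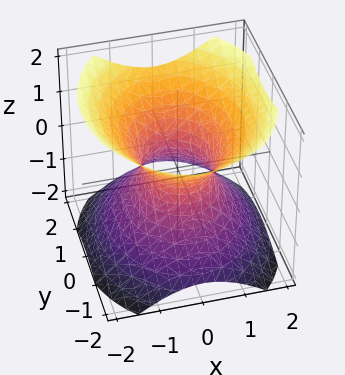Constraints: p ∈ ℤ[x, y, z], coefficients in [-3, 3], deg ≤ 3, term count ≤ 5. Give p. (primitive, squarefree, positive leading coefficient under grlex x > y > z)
deg p = 2. One connected sheet with a waist; a quadric.
Symmetries: it's symmetric under z → −z, forcing even powers of z; it's symmetric under x → −x, forcing even powers of x; the y ↦ −y reflection is a symmetry, so y appears only in even powers.
Reading off the gridlines: it misses every integer gridline on the z-axis; the y-axis gridline crossings are at y ∈ {-1, 1}.
Solving for integer coefficients yields p as stated.

3*x^2 + 2*y^2 - 3*z^2 - 2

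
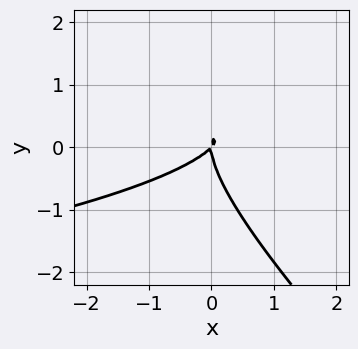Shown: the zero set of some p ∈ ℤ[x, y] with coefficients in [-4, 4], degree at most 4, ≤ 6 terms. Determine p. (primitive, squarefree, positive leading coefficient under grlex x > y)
x*y^2 + y^3 + x^2 - x*y

(a) The degree is 3 — the shape is more complex than any degree-2 curve.
(b) Checking where it meets the axes: it meets the x-axis at x = 0 (among the integer gridlines); it meets the y-axis at y = 0 (among the integer gridlines).
(c) Matching integer coefficients to the picture gives p.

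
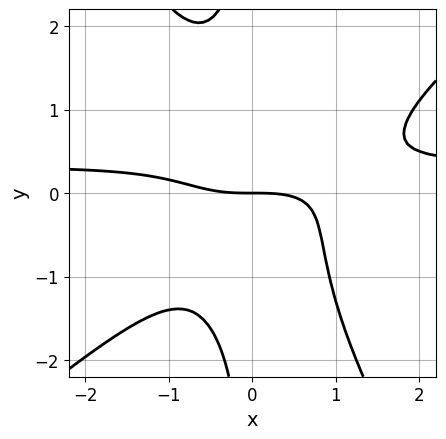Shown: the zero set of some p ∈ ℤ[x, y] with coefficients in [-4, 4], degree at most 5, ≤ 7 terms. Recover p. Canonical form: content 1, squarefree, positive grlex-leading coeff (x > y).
3*x^3*y - 2*x^2*y^2 - 2*x*y^3 - x^3 - 3*y

Degree: a generic line meets the curve in up to 4 points, so deg p = 4.
Reading off the gridlines: one x-axis crossing is at x = 0; one y-axis crossing is at y = 0.
Fitting integer coefficients to these (and the overall shape) gives p.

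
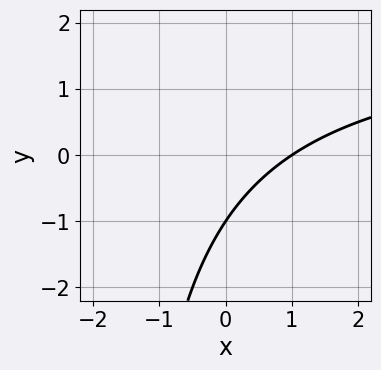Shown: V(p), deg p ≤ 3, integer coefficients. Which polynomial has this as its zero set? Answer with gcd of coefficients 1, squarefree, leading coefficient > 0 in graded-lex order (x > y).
x*y - 2*x + 2*y + 2

The degree is 2 — the shape is more complex than any degree-1 curve.
Reading off the gridlines: it meets the x-axis at x = 1 (among the integer gridlines); it crosses the y-axis at the gridline y = -1.
Putting this together gives p.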